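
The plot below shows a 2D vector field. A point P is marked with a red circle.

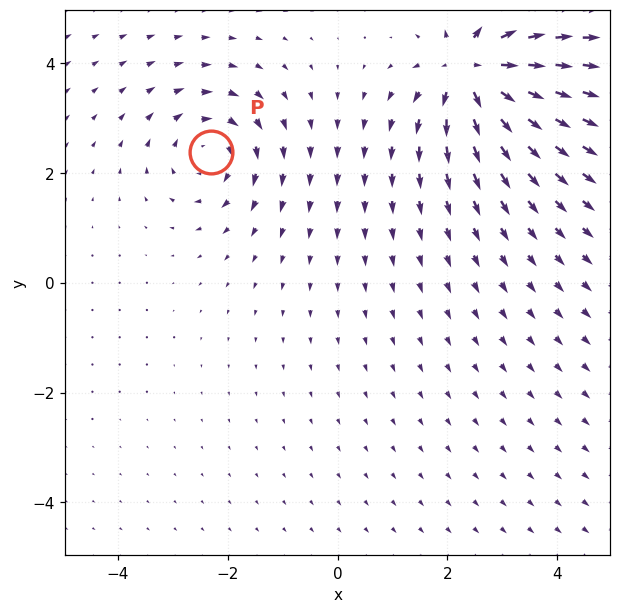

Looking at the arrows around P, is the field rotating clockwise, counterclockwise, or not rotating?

clockwise

Near P at (-2.3, 2.4) the arrows circulate clockwise. The curl (z-component) there is about -4; negative curl means clockwise rotation.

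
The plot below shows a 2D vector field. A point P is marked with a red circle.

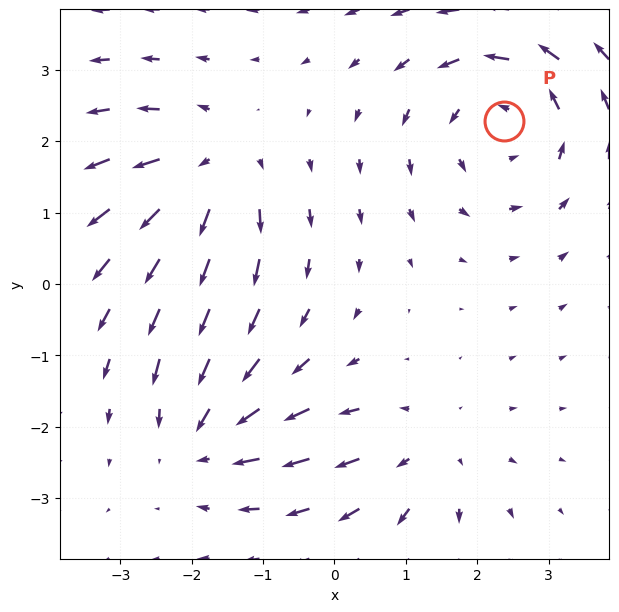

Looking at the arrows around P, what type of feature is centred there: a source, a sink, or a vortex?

vortex

At P (2.4, 2.3) the arrows circulate counterclockwise. Divergence ≈0, curl about +4 — near-zero divergence with nonzero curl is a vortex.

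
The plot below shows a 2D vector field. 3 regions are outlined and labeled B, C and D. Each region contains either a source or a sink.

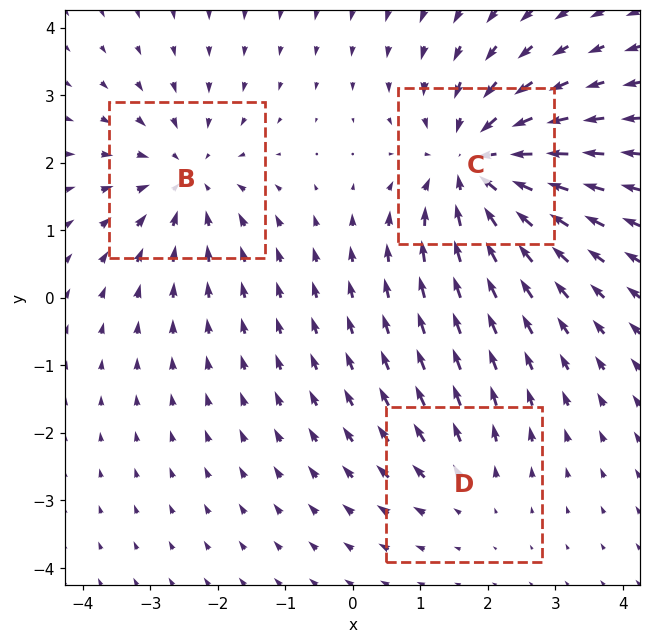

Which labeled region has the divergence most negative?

Divergence at each region's feature centre — B: about -3, C: about -5, D: about +2. Region C is most negative.

C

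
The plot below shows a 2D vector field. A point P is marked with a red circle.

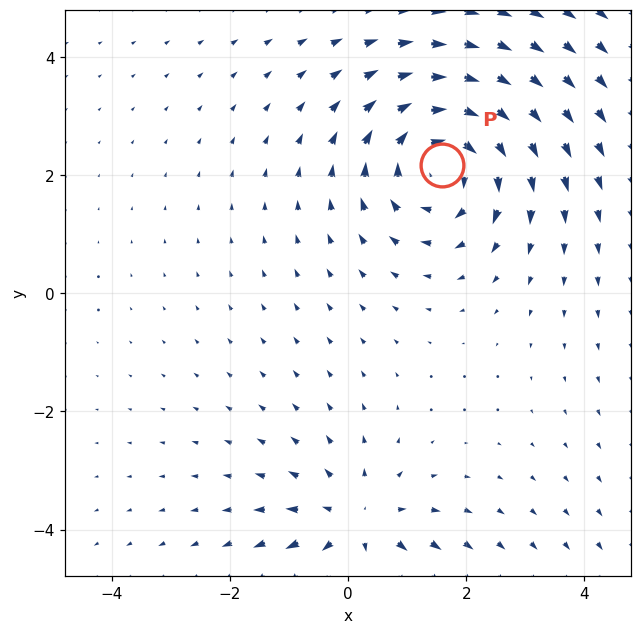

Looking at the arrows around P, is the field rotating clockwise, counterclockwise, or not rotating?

clockwise

Near P at (1.6, 2.2) the arrows circulate clockwise. The curl (z-component) there is about -4; negative curl means clockwise rotation.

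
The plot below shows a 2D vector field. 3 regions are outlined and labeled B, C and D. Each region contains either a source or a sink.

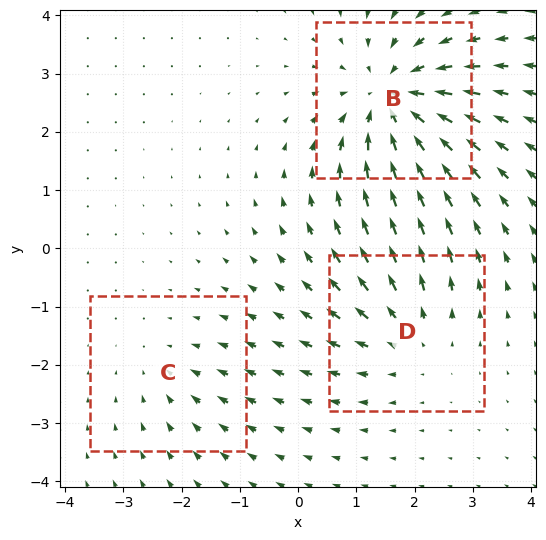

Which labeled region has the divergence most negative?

Divergence at each region's feature centre — B: about -5, C: about -2, D: about +3. Region B is most negative.

B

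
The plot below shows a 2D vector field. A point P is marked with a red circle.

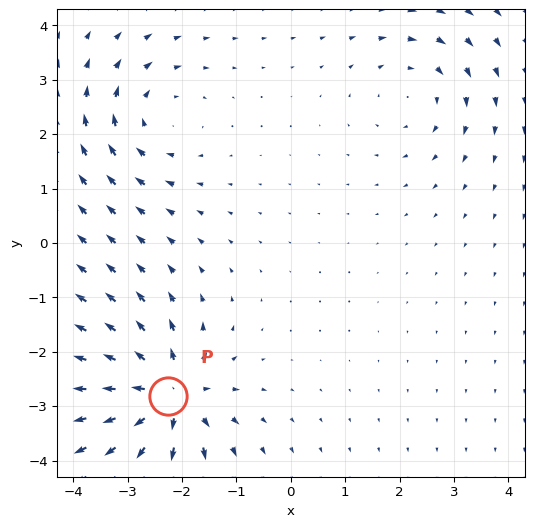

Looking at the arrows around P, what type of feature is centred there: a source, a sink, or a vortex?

source

At P (-2.3, -2.8) the arrows spread outward. Divergence about +6, curl ≈0 — positive divergence with near-zero curl is a source.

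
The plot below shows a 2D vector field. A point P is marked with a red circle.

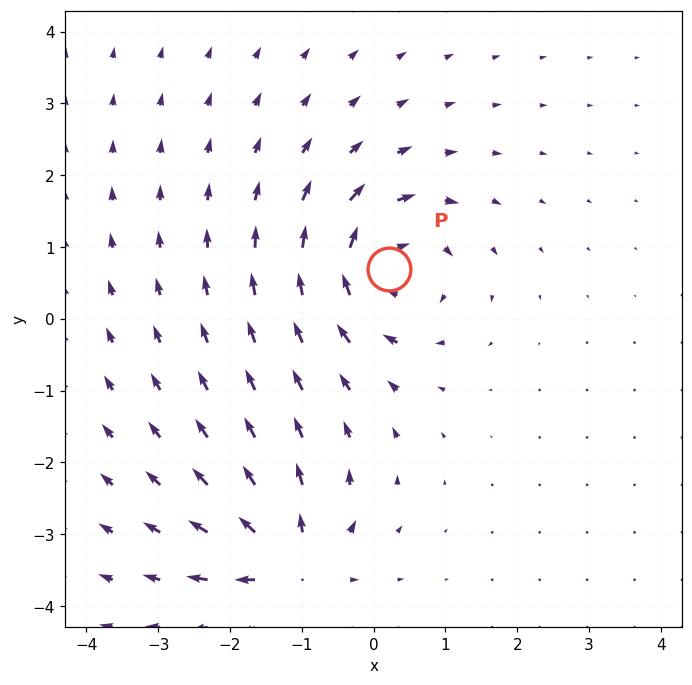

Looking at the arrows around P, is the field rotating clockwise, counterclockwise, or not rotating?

clockwise

Near P at (0.2, 0.7) the arrows circulate clockwise. The curl (z-component) there is about -6; negative curl means clockwise rotation.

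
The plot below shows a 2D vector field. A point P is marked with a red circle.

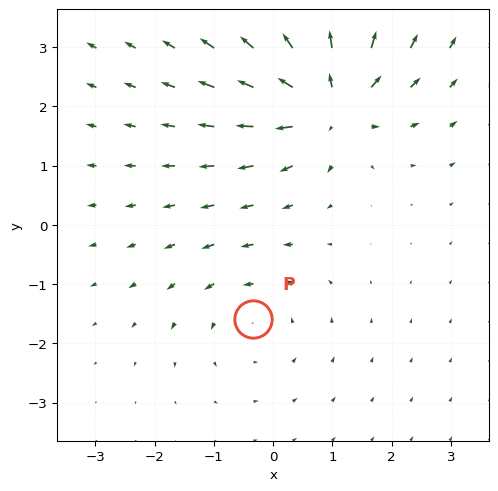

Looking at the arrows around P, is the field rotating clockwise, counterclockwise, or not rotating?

counterclockwise

Near P at (-0.3, -1.6) the arrows circulate counterclockwise. The curl (z-component) there is about +3; positive curl means counterclockwise rotation.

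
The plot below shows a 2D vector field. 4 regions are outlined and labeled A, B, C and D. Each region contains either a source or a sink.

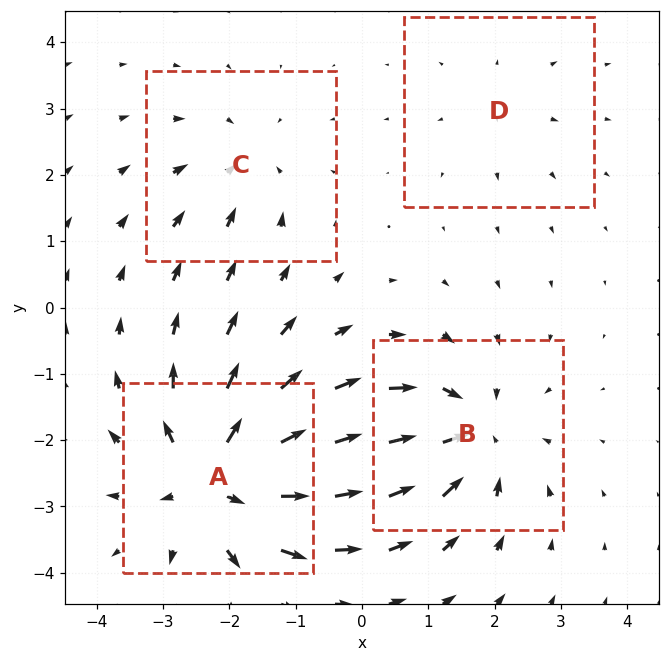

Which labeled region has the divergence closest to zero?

D

Divergence at each region's feature centre — A: about +8, B: about -6, C: about -3, D: about +2. Region D is closest to zero.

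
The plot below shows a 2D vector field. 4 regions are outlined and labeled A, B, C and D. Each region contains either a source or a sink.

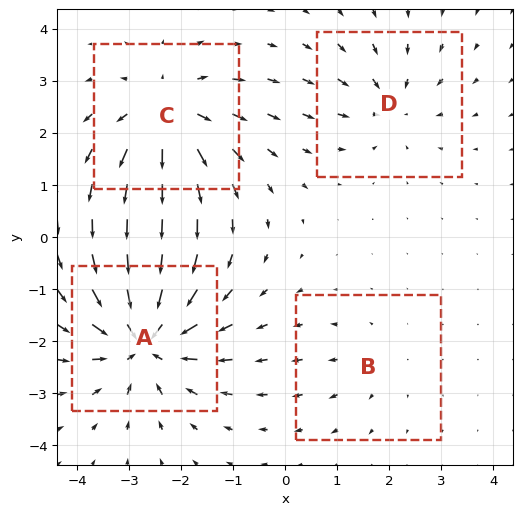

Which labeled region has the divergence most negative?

A

Divergence at each region's feature centre — A: about -7, B: about +2, C: about +6, D: about -4. Region A is most negative.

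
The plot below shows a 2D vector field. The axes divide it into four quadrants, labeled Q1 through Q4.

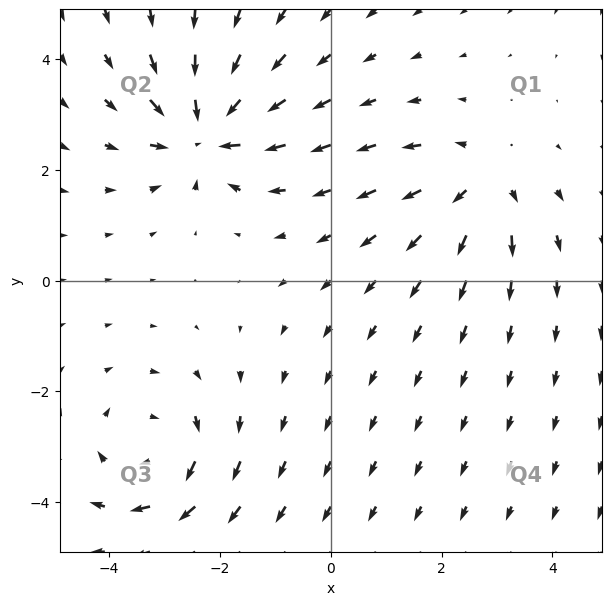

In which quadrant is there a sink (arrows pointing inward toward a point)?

The sink sits at approximately (-2.3, 2.7), which lies in quadrant Q2. The divergence there is about -5, negative as expected for a sink.

Q2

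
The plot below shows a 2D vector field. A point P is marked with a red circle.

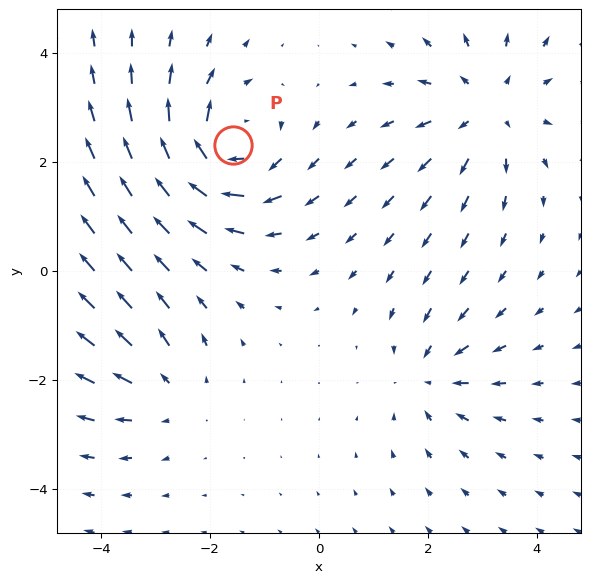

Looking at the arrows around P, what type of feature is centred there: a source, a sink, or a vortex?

At P (-1.6, 2.3) the arrows circulate clockwise. Divergence ≈0, curl about -5 — near-zero divergence with nonzero curl is a vortex.

vortex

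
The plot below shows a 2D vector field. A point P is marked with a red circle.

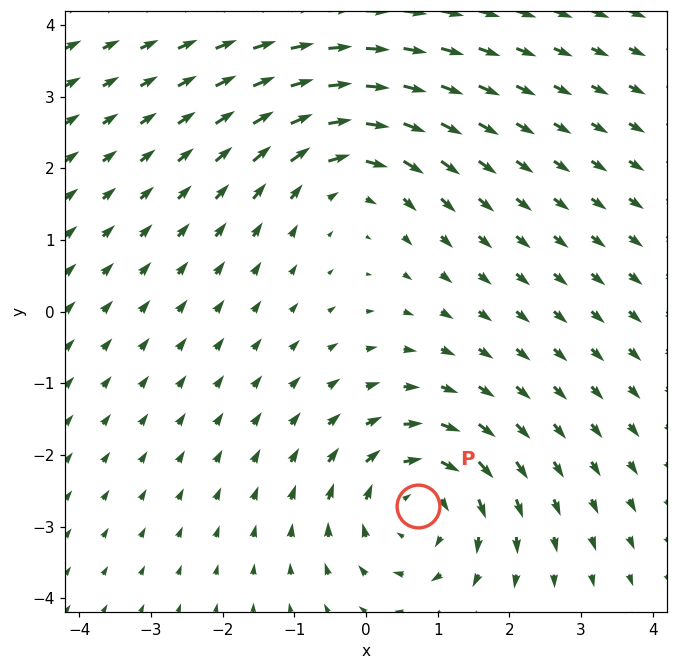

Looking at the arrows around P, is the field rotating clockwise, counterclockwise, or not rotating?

clockwise

Near P at (0.7, -2.7) the arrows circulate clockwise. The curl (z-component) there is about -4; negative curl means clockwise rotation.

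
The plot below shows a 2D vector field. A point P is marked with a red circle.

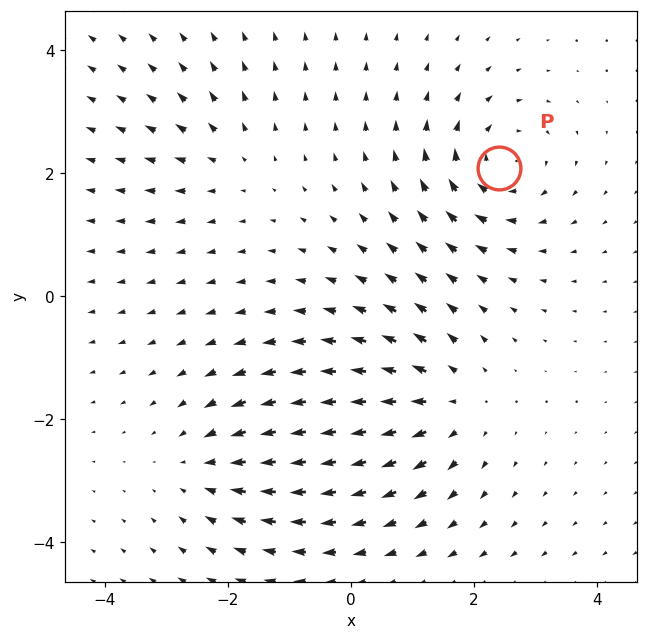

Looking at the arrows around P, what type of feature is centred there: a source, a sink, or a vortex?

At P (2.4, 2.1) the arrows circulate clockwise. Divergence ≈0, curl about -5 — near-zero divergence with nonzero curl is a vortex.

vortex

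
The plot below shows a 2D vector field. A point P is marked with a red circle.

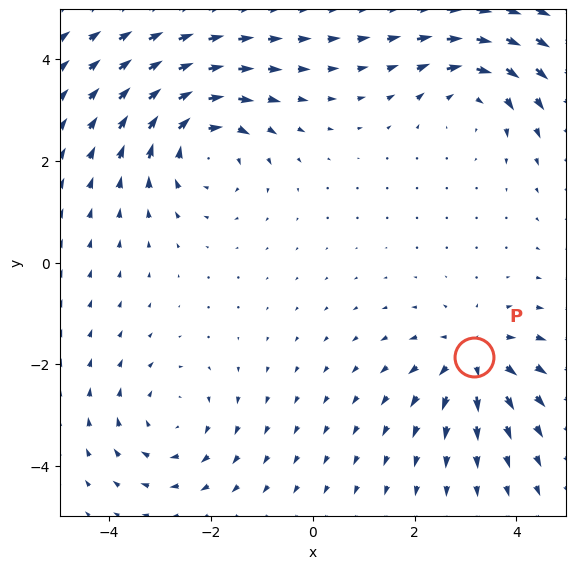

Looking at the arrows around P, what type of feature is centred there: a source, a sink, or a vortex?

At P (3.2, -1.9) the arrows spread outward. Divergence about +4, curl ≈0 — positive divergence with near-zero curl is a source.

source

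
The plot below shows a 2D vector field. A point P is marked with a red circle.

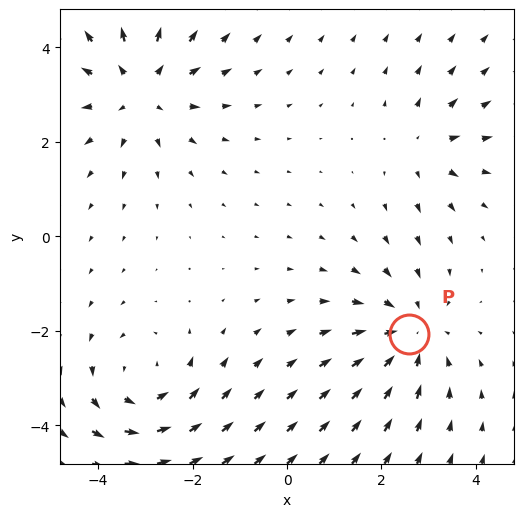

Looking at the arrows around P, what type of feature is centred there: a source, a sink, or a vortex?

At P (2.6, -2.1) the arrows converge inward. Divergence about -4, curl ≈0 — negative divergence with near-zero curl is a sink.

sink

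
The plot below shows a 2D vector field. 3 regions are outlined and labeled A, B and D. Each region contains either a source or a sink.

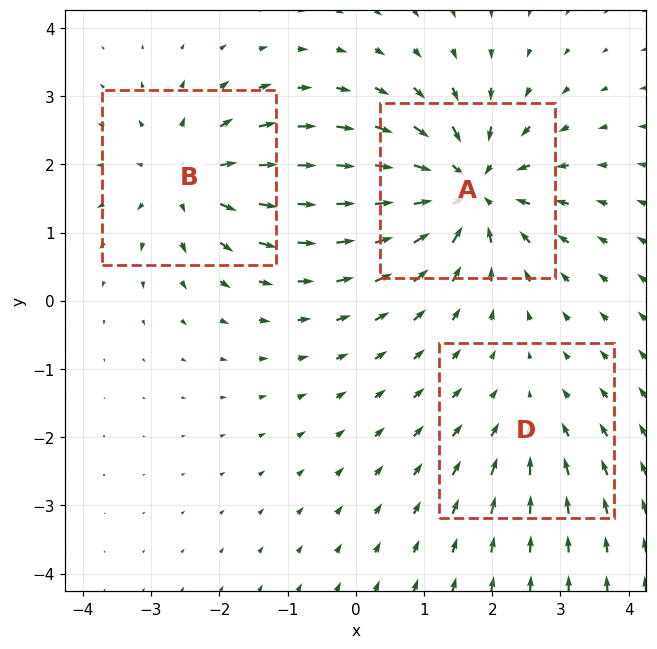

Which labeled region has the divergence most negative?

A

Divergence at each region's feature centre — A: about -5, B: about +3, D: about -2. Region A is most negative.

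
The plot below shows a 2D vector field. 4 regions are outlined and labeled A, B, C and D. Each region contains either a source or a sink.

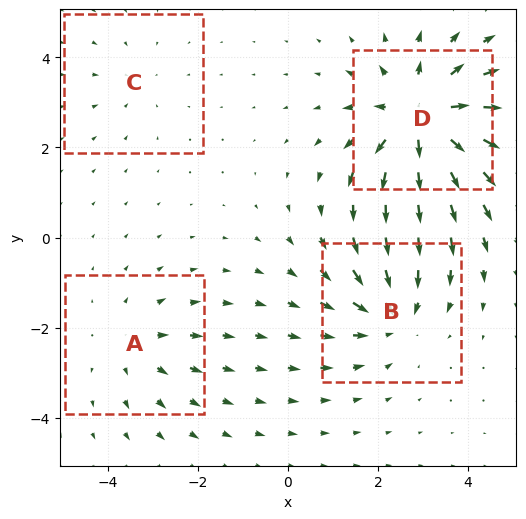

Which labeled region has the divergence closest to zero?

C

Divergence at each region's feature centre — A: about +3, B: about -4, C: about -2, D: about +7. Region C is closest to zero.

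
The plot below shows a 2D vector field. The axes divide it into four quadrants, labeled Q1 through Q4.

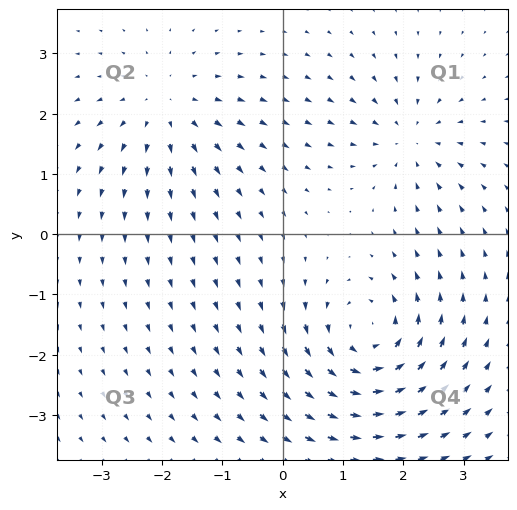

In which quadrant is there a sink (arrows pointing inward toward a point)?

Q1

The sink sits at approximately (2.1, 1.6), which lies in quadrant Q1. The divergence there is about -4, negative as expected for a sink.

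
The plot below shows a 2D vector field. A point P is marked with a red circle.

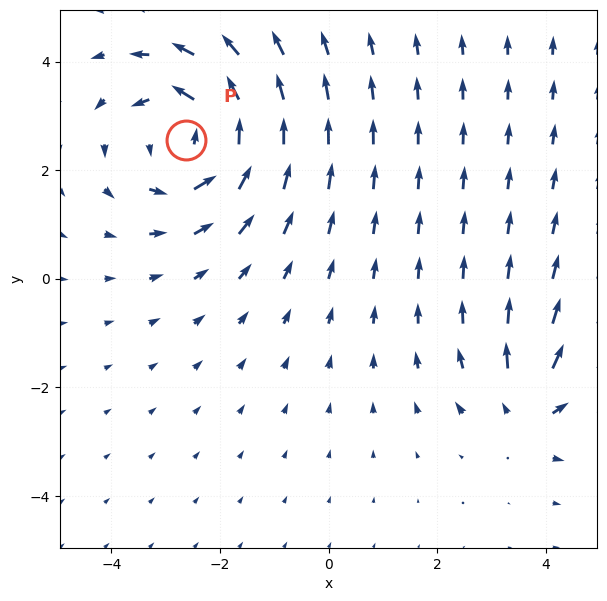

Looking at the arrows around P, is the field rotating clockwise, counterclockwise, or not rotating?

Near P at (-2.6, 2.6) the arrows circulate counterclockwise. The curl (z-component) there is about +4; positive curl means counterclockwise rotation.

counterclockwise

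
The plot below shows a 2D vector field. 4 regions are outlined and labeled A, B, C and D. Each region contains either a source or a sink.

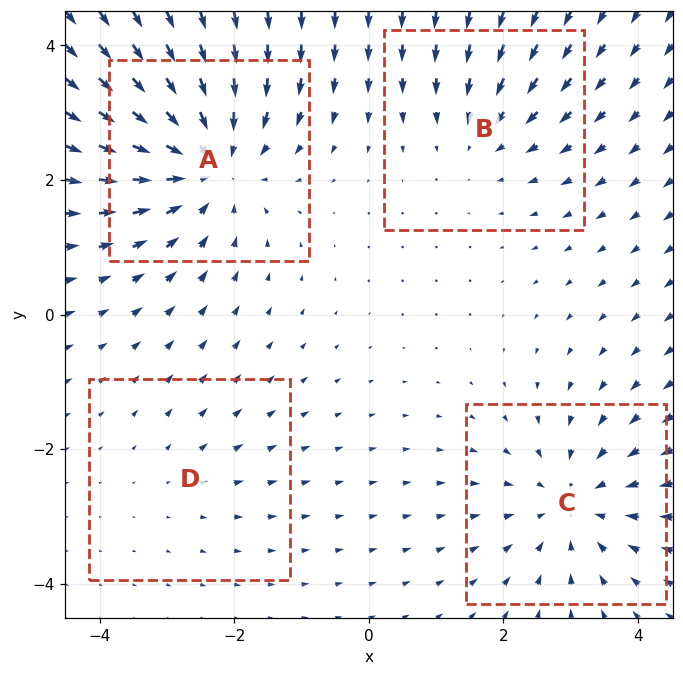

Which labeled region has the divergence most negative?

A

Divergence at each region's feature centre — A: about -6, B: about -3, C: about -4, D: about +2. Region A is most negative.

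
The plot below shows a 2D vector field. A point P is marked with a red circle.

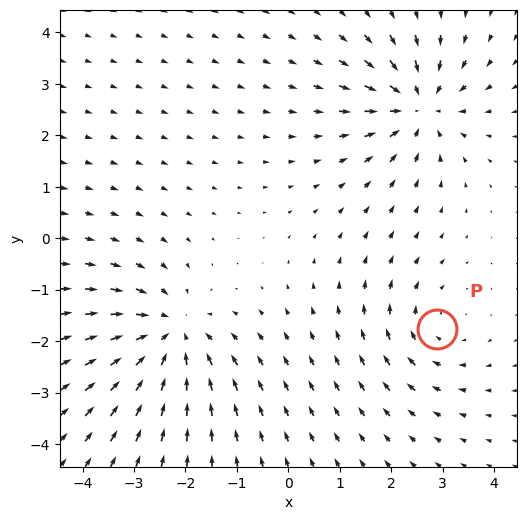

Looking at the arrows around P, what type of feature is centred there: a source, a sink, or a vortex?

At P (2.9, -1.8) the arrows circulate clockwise. Divergence ≈0, curl about -3 — near-zero divergence with nonzero curl is a vortex.

vortex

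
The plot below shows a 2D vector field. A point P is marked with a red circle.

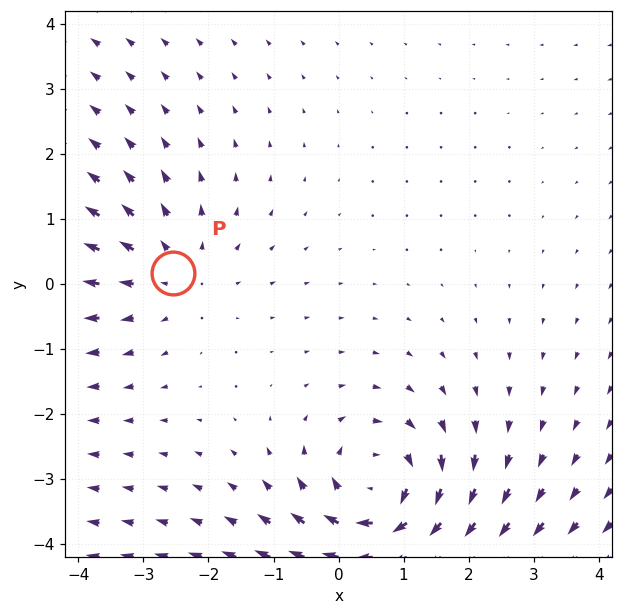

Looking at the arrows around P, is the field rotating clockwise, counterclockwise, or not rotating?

Near P at (-2.5, 0.2) the arrows show no circulation. The curl there is ≈0.

not rotating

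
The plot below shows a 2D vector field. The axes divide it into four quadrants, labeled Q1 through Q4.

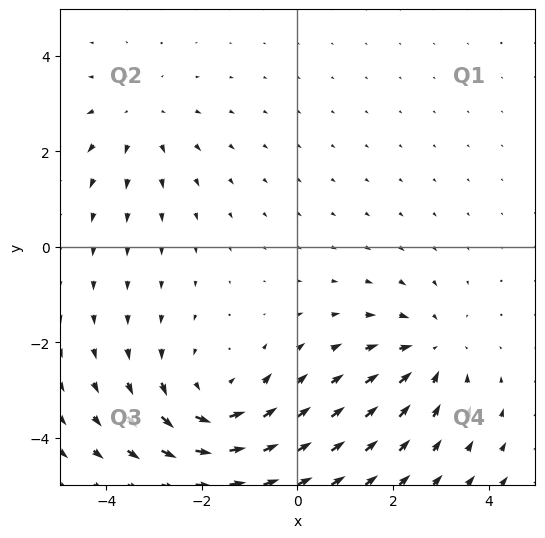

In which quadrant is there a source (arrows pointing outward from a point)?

The source sits at approximately (-3.3, 2.7), which lies in quadrant Q2. The divergence there is about +2, positive as expected for a source.

Q2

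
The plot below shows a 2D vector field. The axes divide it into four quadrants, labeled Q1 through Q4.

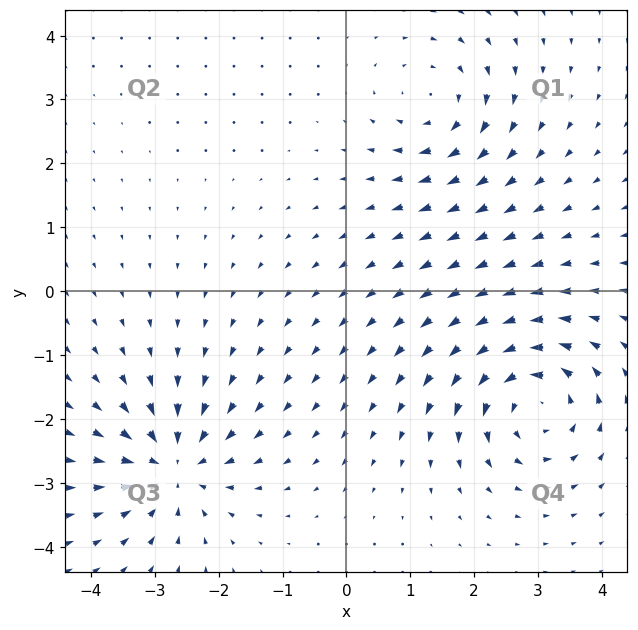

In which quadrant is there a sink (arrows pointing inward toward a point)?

The sink sits at approximately (-2.7, -2.7), which lies in quadrant Q3. The divergence there is about -5, negative as expected for a sink.

Q3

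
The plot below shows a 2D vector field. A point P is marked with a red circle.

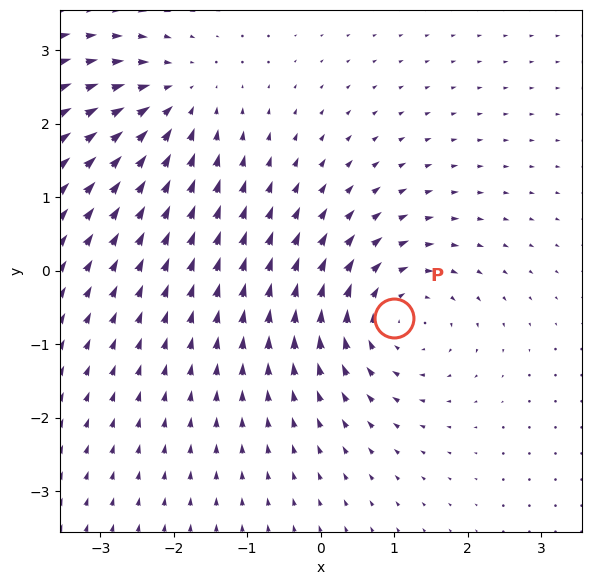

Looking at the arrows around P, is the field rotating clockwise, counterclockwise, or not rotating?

clockwise

Near P at (1.0, -0.6) the arrows circulate clockwise. The curl (z-component) there is about -4; negative curl means clockwise rotation.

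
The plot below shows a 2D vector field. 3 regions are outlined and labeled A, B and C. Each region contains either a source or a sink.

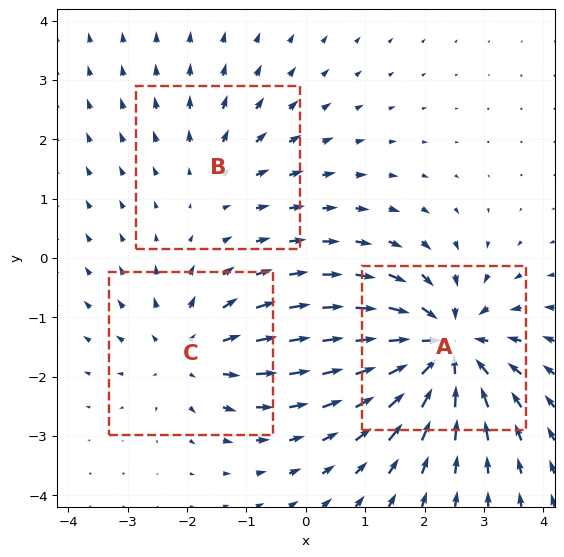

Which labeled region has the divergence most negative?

A

Divergence at each region's feature centre — A: about -5, B: about +2, C: about +3. Region A is most negative.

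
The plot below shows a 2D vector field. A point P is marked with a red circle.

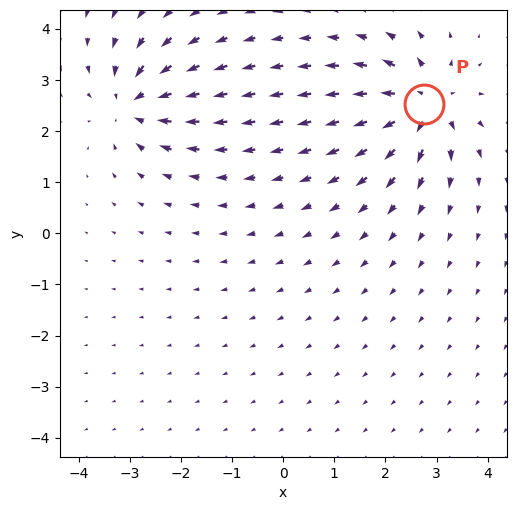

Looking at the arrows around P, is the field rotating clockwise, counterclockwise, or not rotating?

not rotating

Near P at (2.8, 2.5) the arrows show no circulation. The curl there is ≈0.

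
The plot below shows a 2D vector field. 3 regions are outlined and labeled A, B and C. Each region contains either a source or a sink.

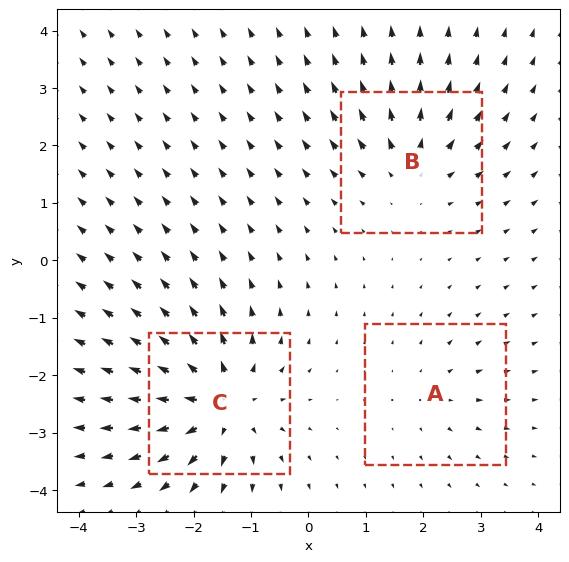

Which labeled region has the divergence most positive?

Divergence at each region's feature centre — A: about +2, B: about +3, C: about +6. Region C is most positive.

C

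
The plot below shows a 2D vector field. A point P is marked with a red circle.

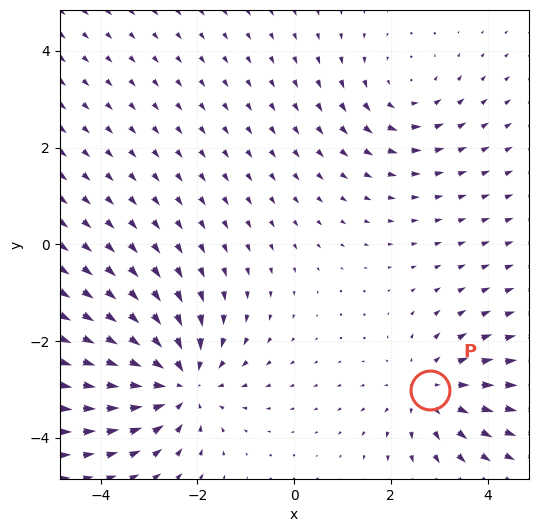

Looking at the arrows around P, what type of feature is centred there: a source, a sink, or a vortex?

At P (2.8, -3.0) the arrows spread outward. Divergence about +3, curl ≈0 — positive divergence with near-zero curl is a source.

source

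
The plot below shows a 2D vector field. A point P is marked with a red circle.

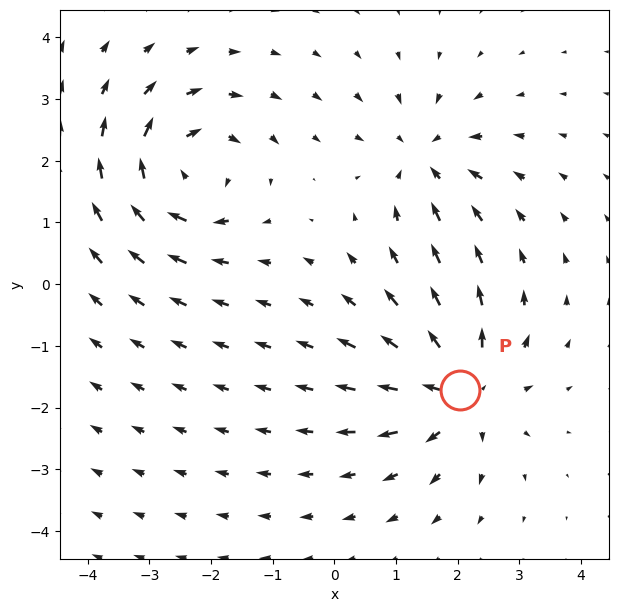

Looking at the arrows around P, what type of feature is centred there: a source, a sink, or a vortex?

source

At P (2.0, -1.7) the arrows spread outward. Divergence about +4, curl ≈0 — positive divergence with near-zero curl is a source.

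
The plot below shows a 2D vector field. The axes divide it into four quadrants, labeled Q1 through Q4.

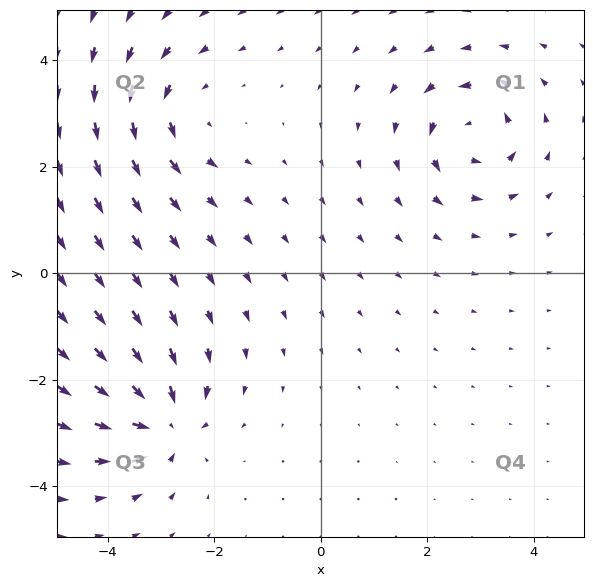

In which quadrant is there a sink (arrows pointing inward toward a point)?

The sink sits at approximately (-2.9, -2.8), which lies in quadrant Q3. The divergence there is about -5, negative as expected for a sink.

Q3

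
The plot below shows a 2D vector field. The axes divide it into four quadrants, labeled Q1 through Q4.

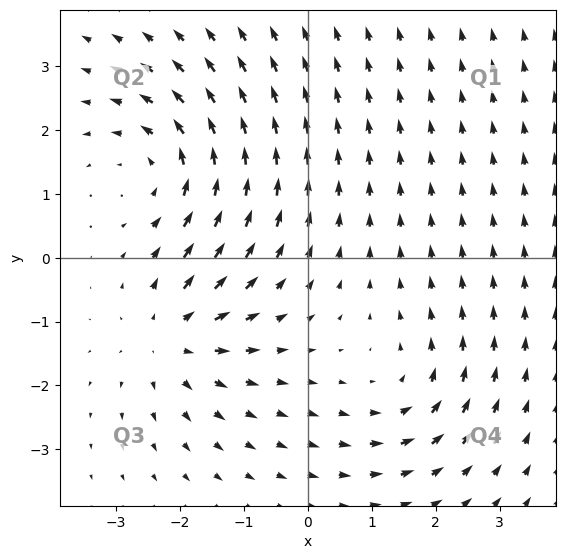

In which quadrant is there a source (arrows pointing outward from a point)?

The source sits at approximately (-2.1, -1.3), which lies in quadrant Q3. The divergence there is about +4, positive as expected for a source.

Q3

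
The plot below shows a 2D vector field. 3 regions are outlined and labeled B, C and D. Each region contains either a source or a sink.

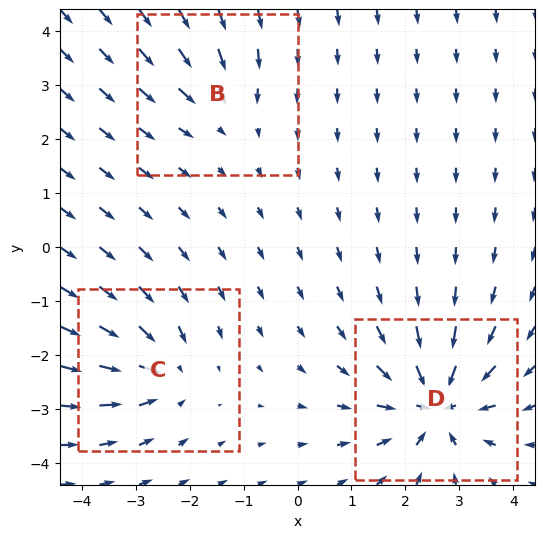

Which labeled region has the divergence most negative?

Divergence at each region's feature centre — B: about -2, C: about -4, D: about -6. Region D is most negative.

D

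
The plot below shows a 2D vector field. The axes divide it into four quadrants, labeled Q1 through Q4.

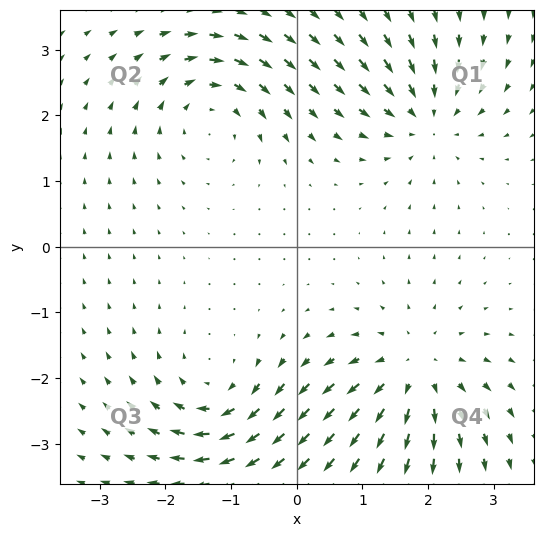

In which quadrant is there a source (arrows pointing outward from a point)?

The source sits at approximately (1.8, -1.9), which lies in quadrant Q4. The divergence there is about +4, positive as expected for a source.

Q4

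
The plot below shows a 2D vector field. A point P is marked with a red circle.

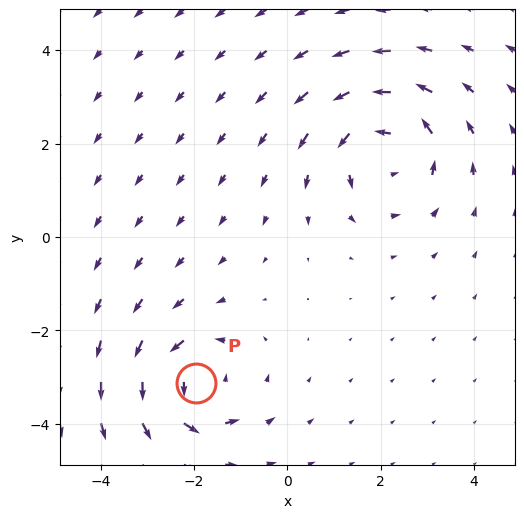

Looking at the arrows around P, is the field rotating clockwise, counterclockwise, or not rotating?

counterclockwise

Near P at (-2.0, -3.1) the arrows circulate counterclockwise. The curl (z-component) there is about +4; positive curl means counterclockwise rotation.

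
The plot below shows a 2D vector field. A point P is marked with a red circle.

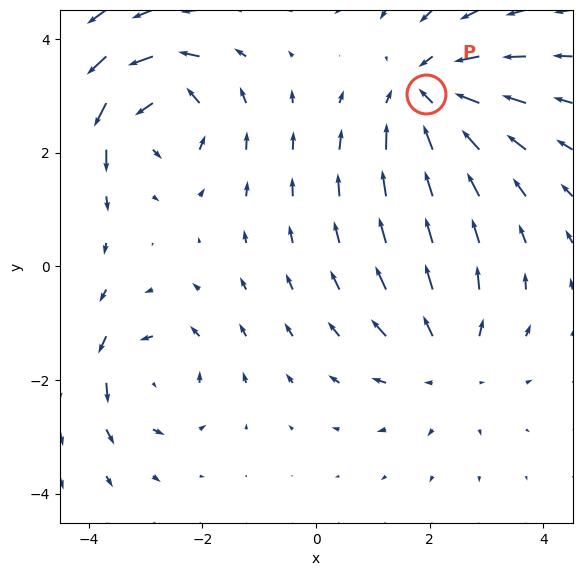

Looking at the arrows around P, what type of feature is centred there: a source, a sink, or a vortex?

At P (1.9, 3.0) the arrows converge inward. Divergence about -4, curl ≈0 — negative divergence with near-zero curl is a sink.

sink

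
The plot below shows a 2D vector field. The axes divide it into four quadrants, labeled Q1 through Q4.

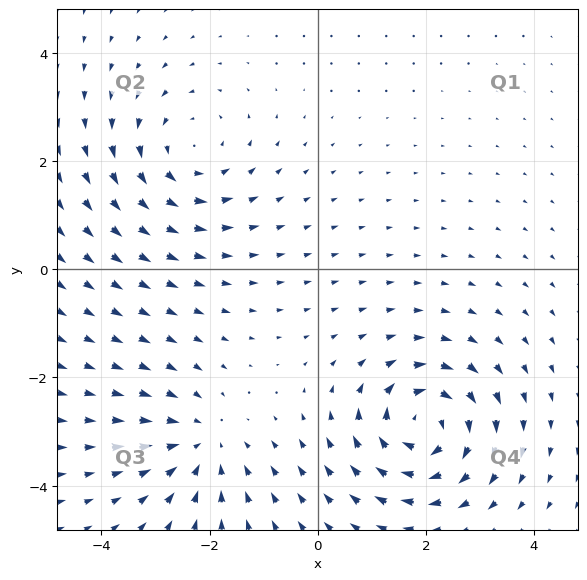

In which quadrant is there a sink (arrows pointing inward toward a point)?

The sink sits at approximately (-2.1, -3.2), which lies in quadrant Q3. The divergence there is about -3, negative as expected for a sink.

Q3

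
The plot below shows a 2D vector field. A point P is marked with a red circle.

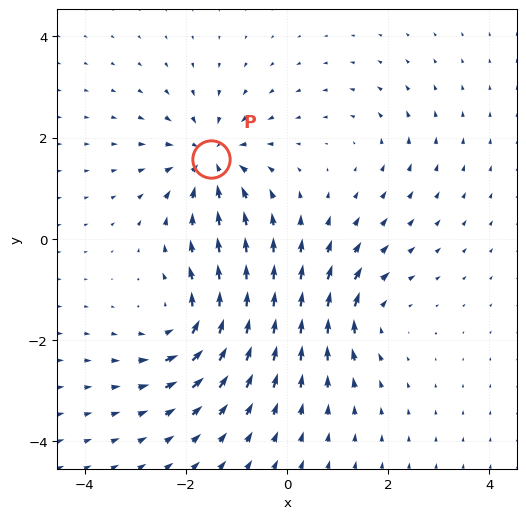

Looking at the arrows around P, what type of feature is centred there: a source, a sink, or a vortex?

At P (-1.5, 1.6) the arrows converge inward. Divergence about -6, curl ≈0 — negative divergence with near-zero curl is a sink.

sink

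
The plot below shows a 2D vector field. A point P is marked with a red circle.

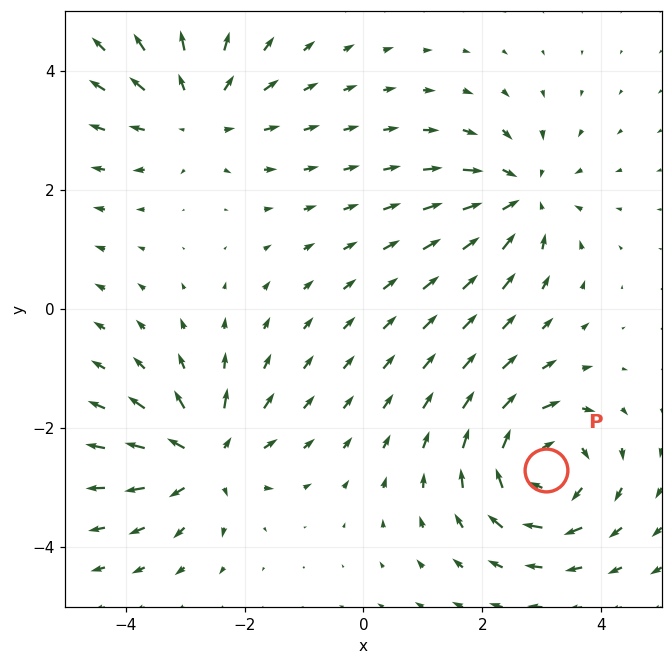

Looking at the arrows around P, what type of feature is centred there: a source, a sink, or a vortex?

At P (3.1, -2.7) the arrows circulate clockwise. Divergence ≈0, curl about -5 — near-zero divergence with nonzero curl is a vortex.

vortex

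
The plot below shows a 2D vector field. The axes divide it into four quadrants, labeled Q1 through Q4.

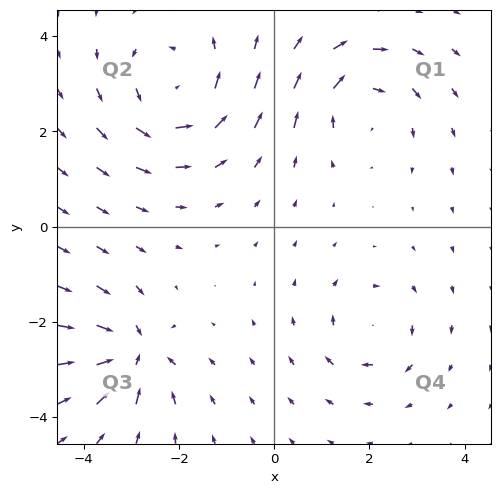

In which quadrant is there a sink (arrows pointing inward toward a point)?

Q3

The sink sits at approximately (-3.0, -2.7), which lies in quadrant Q3. The divergence there is about -5, negative as expected for a sink.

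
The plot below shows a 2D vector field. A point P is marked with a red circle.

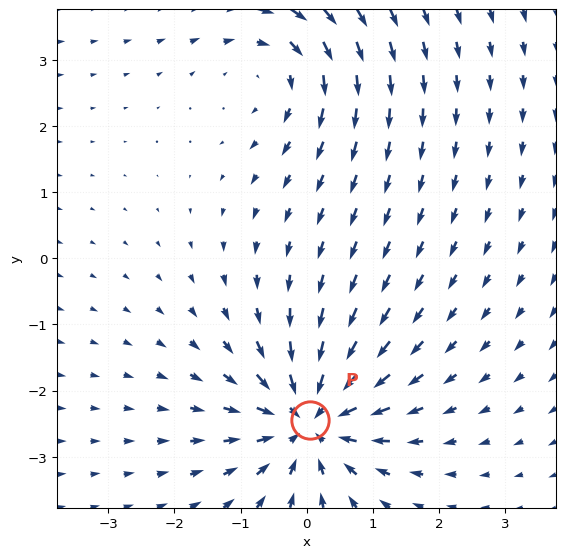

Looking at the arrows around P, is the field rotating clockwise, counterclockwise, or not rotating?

not rotating

Near P at (0.1, -2.4) the arrows show no circulation. The curl there is ≈0.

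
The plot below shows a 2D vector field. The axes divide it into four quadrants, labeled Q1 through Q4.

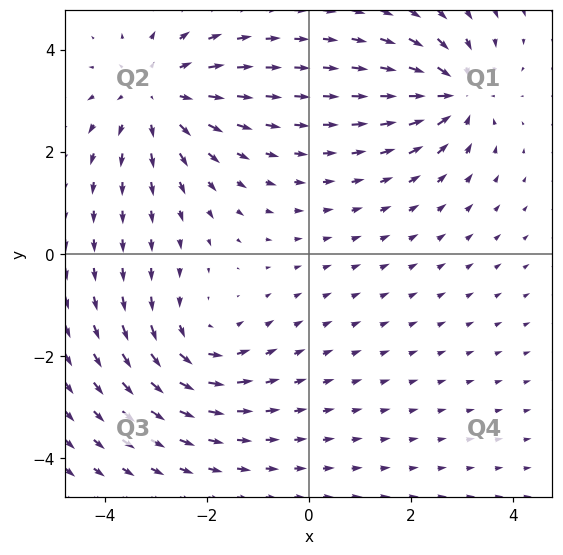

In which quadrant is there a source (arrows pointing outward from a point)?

Q2

The source sits at approximately (-3.0, 3.1), which lies in quadrant Q2. The divergence there is about +4, positive as expected for a source.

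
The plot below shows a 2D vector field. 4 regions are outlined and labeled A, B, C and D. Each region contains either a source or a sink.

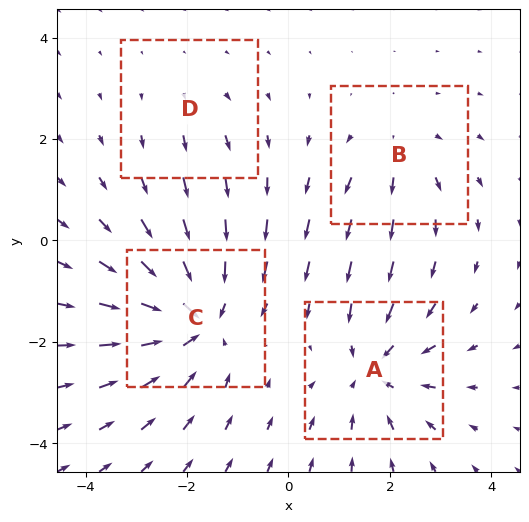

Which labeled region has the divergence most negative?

C

Divergence at each region's feature centre — A: about -4, B: about +3, C: about -6, D: about +2. Region C is most negative.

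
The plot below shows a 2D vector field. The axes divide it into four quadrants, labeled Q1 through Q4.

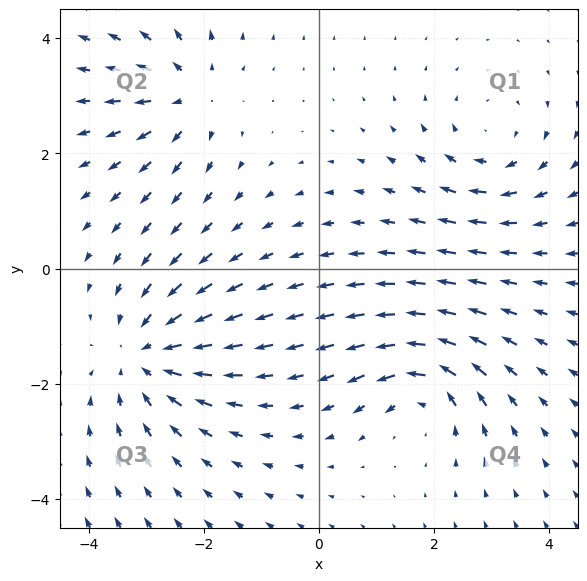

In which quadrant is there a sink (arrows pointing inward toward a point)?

Q3

The sink sits at approximately (-3.0, -1.5), which lies in quadrant Q3. The divergence there is about -3, negative as expected for a sink.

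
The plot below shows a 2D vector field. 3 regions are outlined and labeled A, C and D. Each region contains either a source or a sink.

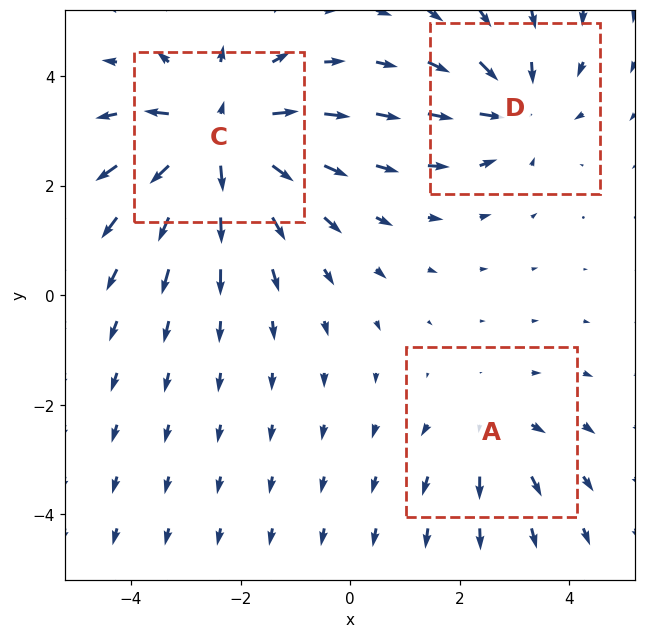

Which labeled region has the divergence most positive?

C

Divergence at each region's feature centre — A: about +2, C: about +5, D: about -3. Region C is most positive.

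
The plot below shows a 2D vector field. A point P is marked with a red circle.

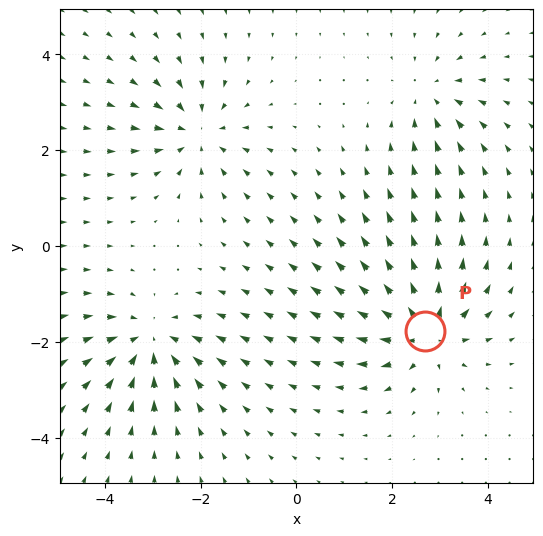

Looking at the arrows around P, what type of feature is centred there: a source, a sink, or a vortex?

source

At P (2.7, -1.8) the arrows spread outward. Divergence about +6, curl ≈0 — positive divergence with near-zero curl is a source.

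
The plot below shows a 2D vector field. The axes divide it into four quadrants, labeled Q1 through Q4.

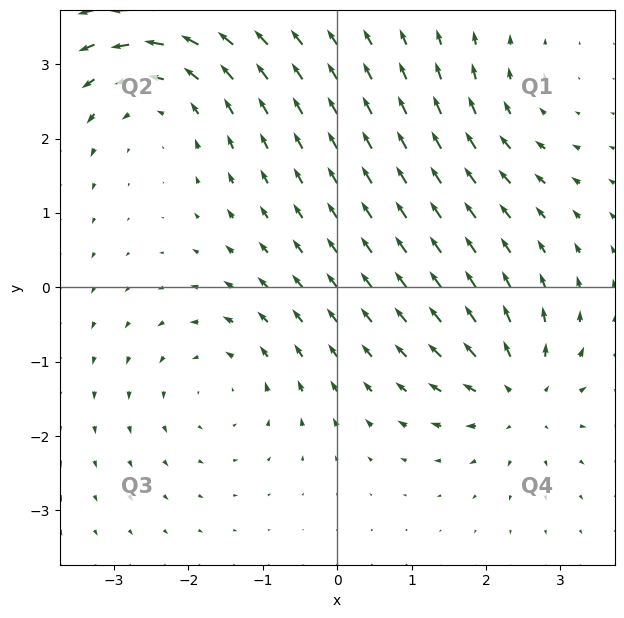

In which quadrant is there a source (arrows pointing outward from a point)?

Q4

The source sits at approximately (2.5, -1.4), which lies in quadrant Q4. The divergence there is about +5, positive as expected for a source.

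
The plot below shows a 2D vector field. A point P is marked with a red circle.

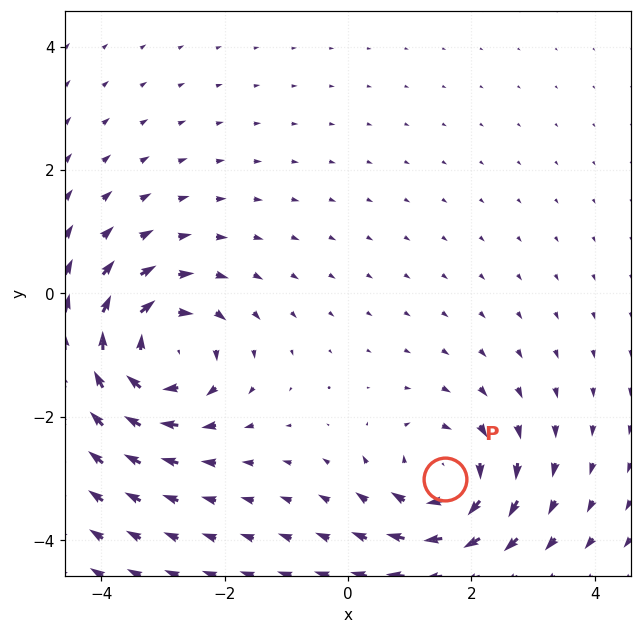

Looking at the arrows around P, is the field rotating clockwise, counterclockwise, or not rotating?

Near P at (1.6, -3.0) the arrows circulate clockwise. The curl (z-component) there is about -4; negative curl means clockwise rotation.

clockwise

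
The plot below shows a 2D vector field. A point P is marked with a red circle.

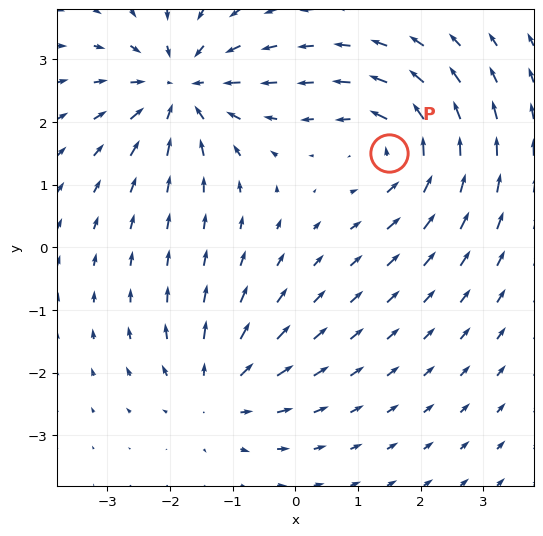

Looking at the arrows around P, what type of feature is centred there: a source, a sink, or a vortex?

vortex

At P (1.5, 1.5) the arrows circulate counterclockwise. Divergence ≈0, curl about +4 — near-zero divergence with nonzero curl is a vortex.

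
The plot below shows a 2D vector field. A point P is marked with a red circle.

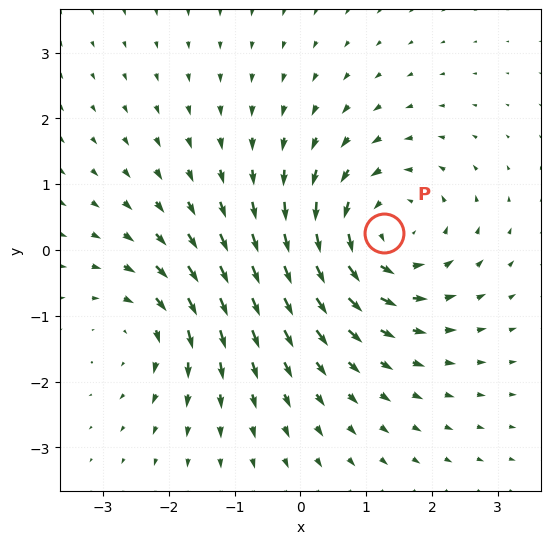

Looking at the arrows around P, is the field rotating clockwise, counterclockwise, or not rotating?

counterclockwise

Near P at (1.3, 0.3) the arrows circulate counterclockwise. The curl (z-component) there is about +4; positive curl means counterclockwise rotation.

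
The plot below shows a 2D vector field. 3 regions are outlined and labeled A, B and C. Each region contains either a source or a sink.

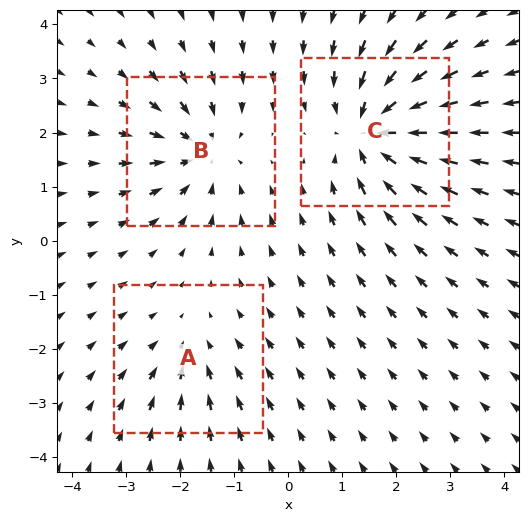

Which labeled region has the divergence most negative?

Divergence at each region's feature centre — A: about -2, B: about -4, C: about -5. Region C is most negative.

C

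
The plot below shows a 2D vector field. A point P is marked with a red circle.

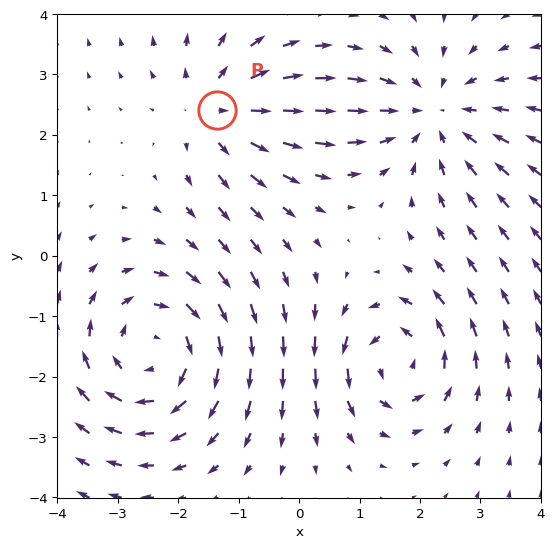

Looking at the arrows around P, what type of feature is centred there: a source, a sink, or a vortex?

source

At P (-1.4, 2.4) the arrows spread outward. Divergence about +4, curl ≈0 — positive divergence with near-zero curl is a source.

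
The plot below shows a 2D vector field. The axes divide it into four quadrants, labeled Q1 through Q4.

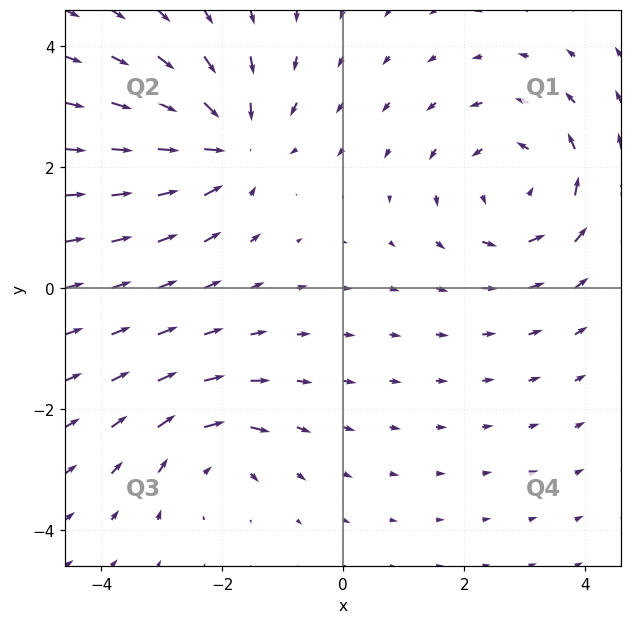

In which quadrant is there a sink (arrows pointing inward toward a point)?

The sink sits at approximately (-1.9, 2.4), which lies in quadrant Q2. The divergence there is about -4, negative as expected for a sink.

Q2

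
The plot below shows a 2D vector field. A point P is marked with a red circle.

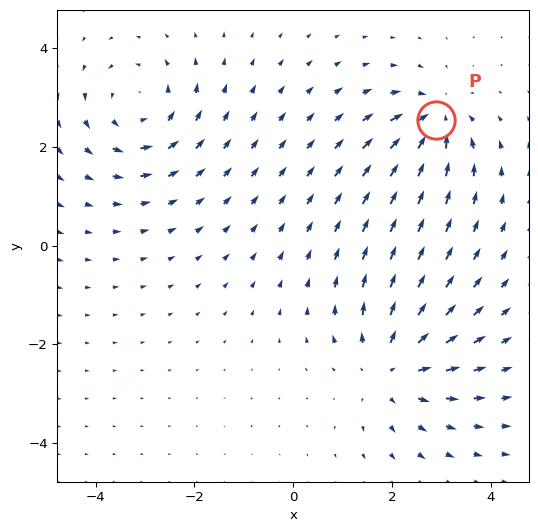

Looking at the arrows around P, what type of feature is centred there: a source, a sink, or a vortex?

sink

At P (2.9, 2.6) the arrows converge inward. Divergence about -5, curl ≈0 — negative divergence with near-zero curl is a sink.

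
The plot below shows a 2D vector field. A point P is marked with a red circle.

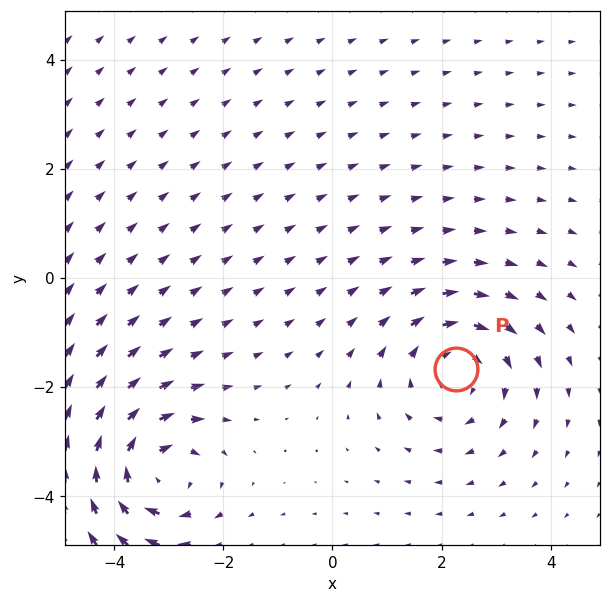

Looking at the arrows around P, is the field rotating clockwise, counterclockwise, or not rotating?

clockwise

Near P at (2.3, -1.7) the arrows circulate clockwise. The curl (z-component) there is about -3; negative curl means clockwise rotation.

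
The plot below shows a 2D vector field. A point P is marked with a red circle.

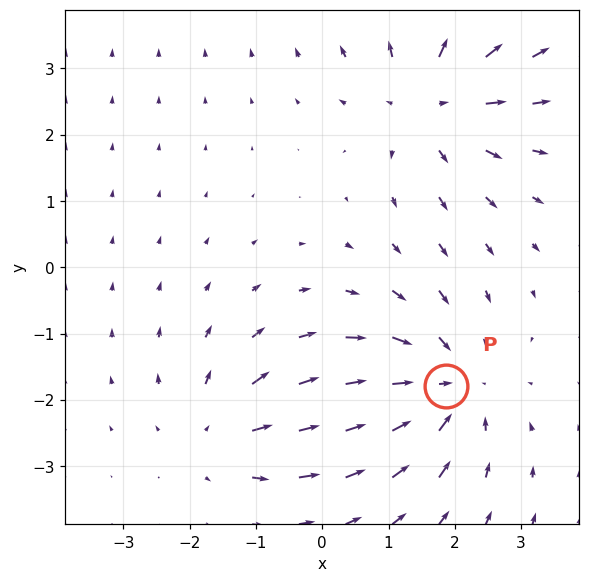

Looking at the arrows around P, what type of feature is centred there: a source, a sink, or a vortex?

At P (1.9, -1.8) the arrows converge inward. Divergence about -5, curl ≈0 — negative divergence with near-zero curl is a sink.

sink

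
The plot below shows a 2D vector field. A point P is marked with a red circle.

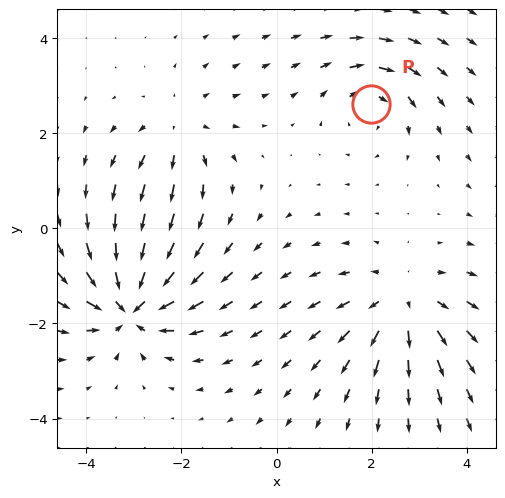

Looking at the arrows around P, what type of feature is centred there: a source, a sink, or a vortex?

vortex

At P (2.0, 2.6) the arrows circulate clockwise. Divergence ≈0, curl about -4 — near-zero divergence with nonzero curl is a vortex.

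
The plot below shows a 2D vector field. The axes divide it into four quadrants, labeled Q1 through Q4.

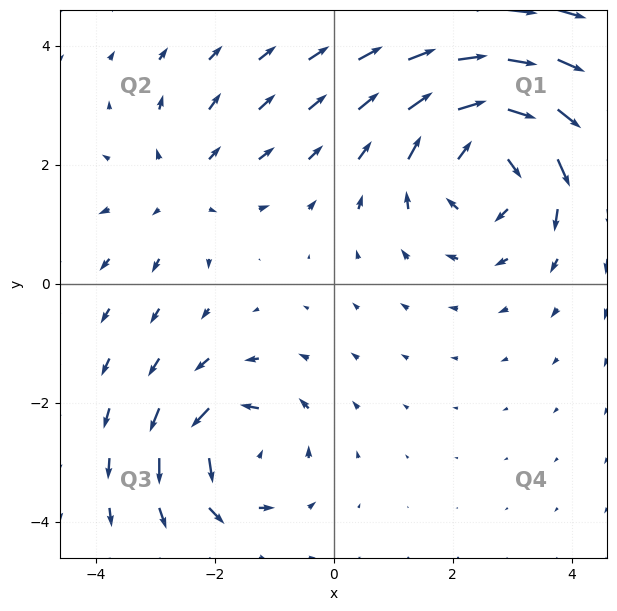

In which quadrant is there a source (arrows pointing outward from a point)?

Q2

The source sits at approximately (-2.6, 1.6), which lies in quadrant Q2. The divergence there is about +2, positive as expected for a source.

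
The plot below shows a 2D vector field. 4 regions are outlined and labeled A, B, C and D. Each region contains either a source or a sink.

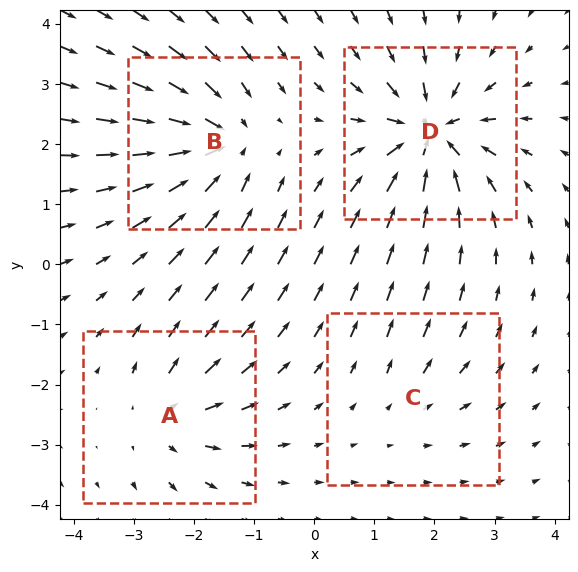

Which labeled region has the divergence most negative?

Divergence at each region's feature centre — A: about +4, B: about -6, C: about +2, D: about -8. Region D is most negative.

D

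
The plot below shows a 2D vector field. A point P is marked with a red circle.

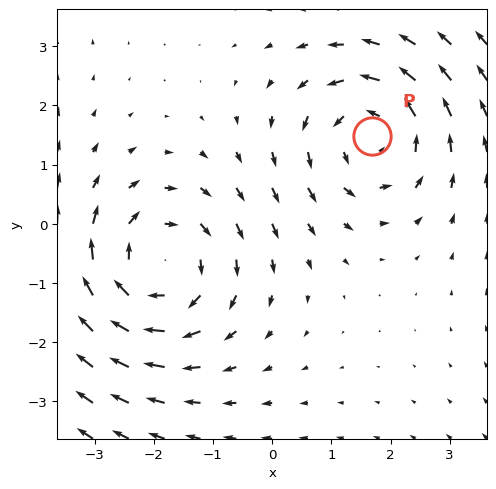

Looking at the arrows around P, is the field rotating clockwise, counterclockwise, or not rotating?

Near P at (1.7, 1.5) the arrows circulate counterclockwise. The curl (z-component) there is about +4; positive curl means counterclockwise rotation.

counterclockwise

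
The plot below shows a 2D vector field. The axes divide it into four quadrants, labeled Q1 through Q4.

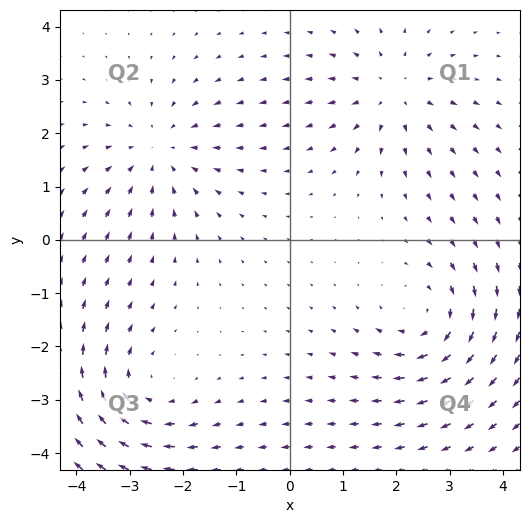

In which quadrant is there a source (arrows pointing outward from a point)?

Q1

The source sits at approximately (1.9, 2.8), which lies in quadrant Q1. The divergence there is about +3, positive as expected for a source.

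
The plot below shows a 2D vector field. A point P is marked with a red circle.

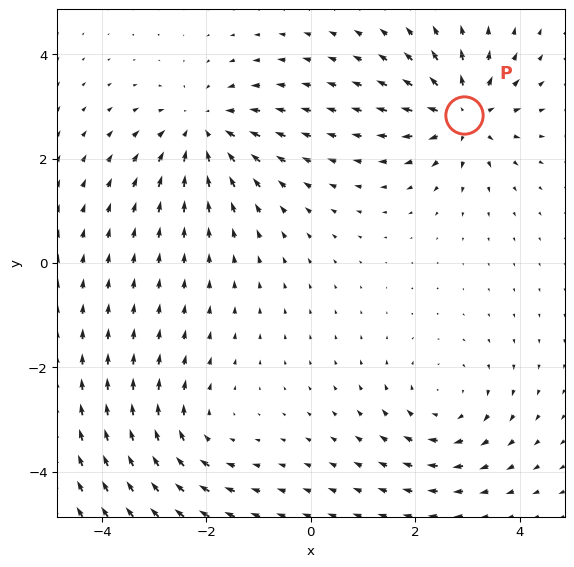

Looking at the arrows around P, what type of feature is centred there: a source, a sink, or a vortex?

source

At P (2.9, 2.8) the arrows spread outward. Divergence about +5, curl ≈0 — positive divergence with near-zero curl is a source.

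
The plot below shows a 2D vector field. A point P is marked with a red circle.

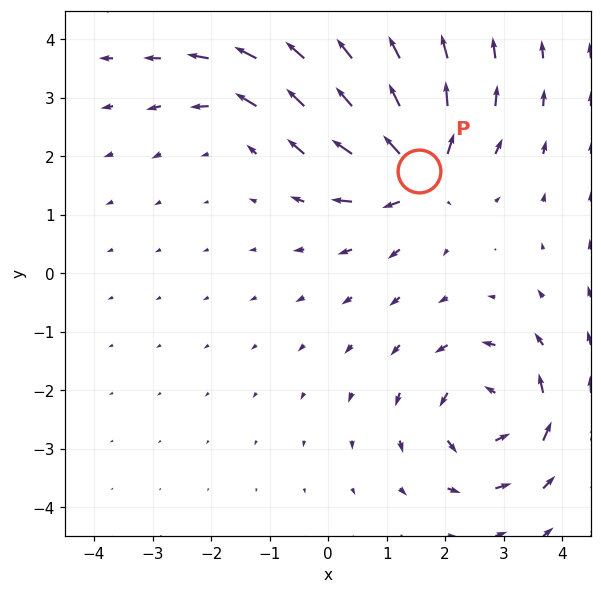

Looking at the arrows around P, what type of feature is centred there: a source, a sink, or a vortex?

At P (1.5, 1.7) the arrows spread outward. Divergence about +6, curl ≈0 — positive divergence with near-zero curl is a source.

source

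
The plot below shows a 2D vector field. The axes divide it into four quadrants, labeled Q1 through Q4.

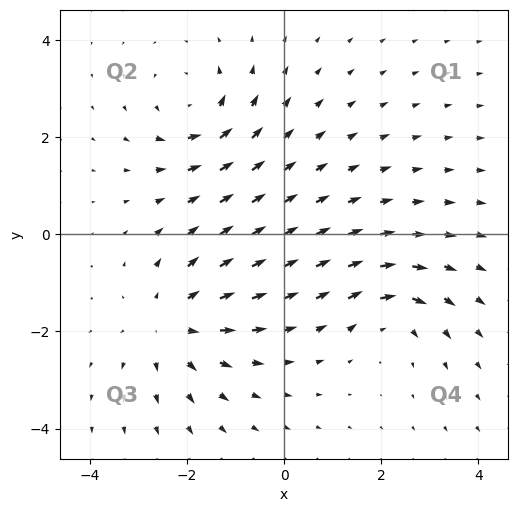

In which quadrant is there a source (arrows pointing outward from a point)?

The source sits at approximately (-2.3, -1.8), which lies in quadrant Q3. The divergence there is about +4, positive as expected for a source.

Q3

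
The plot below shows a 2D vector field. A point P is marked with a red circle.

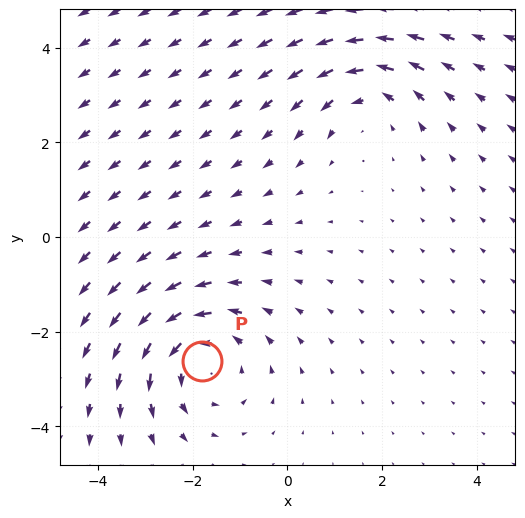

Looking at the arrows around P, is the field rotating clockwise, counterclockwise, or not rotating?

counterclockwise

Near P at (-1.8, -2.6) the arrows circulate counterclockwise. The curl (z-component) there is about +4; positive curl means counterclockwise rotation.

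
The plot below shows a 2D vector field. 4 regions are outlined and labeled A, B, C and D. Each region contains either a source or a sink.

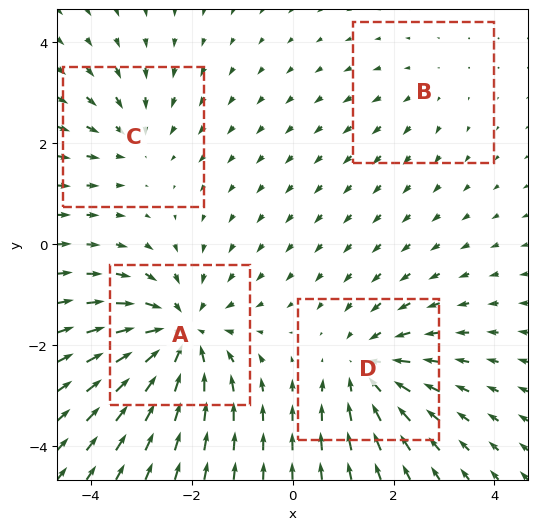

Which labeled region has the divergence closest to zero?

B

Divergence at each region's feature centre — A: about -6, B: about +2, C: about -3, D: about -4. Region B is closest to zero.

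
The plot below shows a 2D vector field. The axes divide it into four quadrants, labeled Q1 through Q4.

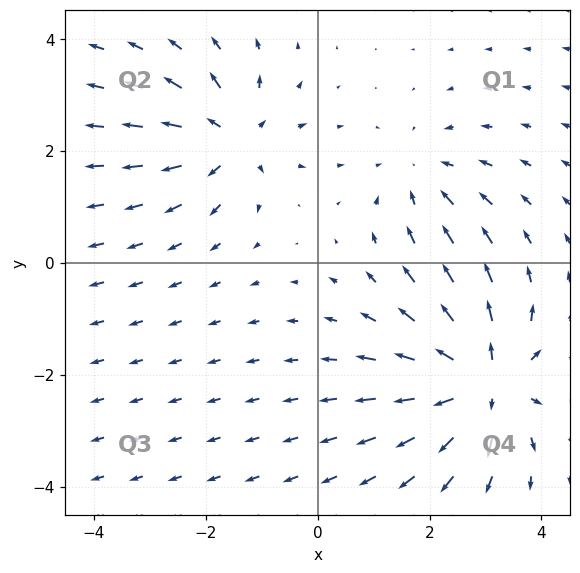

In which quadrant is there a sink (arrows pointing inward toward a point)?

Q1

The sink sits at approximately (1.8, 1.5), which lies in quadrant Q1. The divergence there is about -2, negative as expected for a sink.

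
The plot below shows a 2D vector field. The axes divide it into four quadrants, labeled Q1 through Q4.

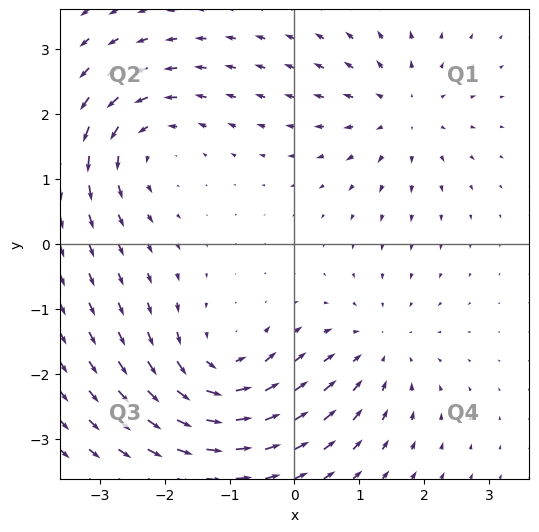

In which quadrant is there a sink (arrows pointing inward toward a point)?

Q4

The sink sits at approximately (1.3, -1.6), which lies in quadrant Q4. The divergence there is about -3, negative as expected for a sink.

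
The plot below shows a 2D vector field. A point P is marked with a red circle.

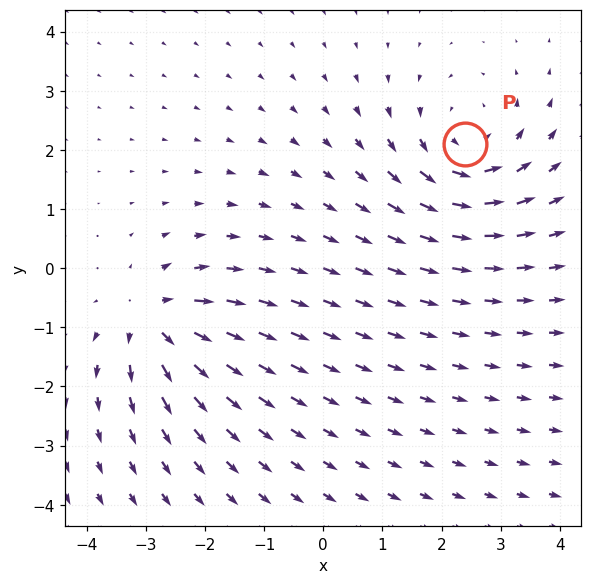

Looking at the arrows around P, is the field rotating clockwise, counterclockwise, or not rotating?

Near P at (2.4, 2.1) the arrows circulate counterclockwise. The curl (z-component) there is about +4; positive curl means counterclockwise rotation.

counterclockwise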